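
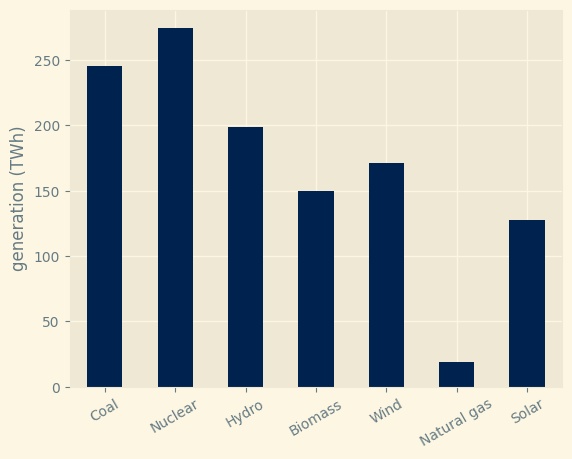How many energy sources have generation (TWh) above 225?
2

Above 225: Coal, Nuclear.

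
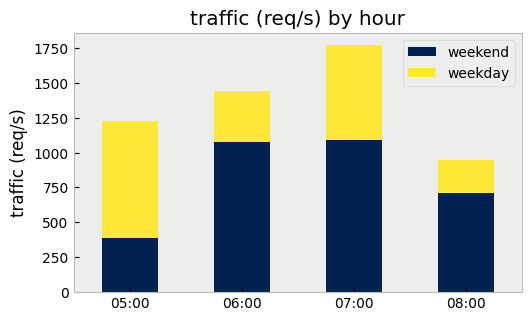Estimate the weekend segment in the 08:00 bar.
weekend top ≈ 800, bottom ≈ 0; segment ≈ 800.

≈ 800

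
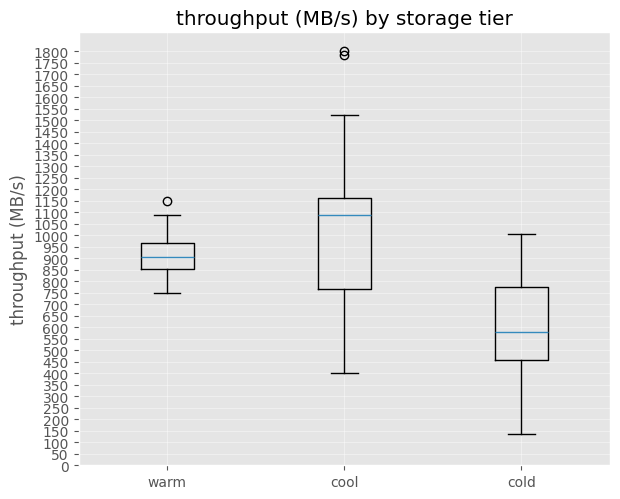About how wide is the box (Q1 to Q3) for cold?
≈ 300

Q3 ≈ 750, Q1 ≈ 450; IQR ≈ 300.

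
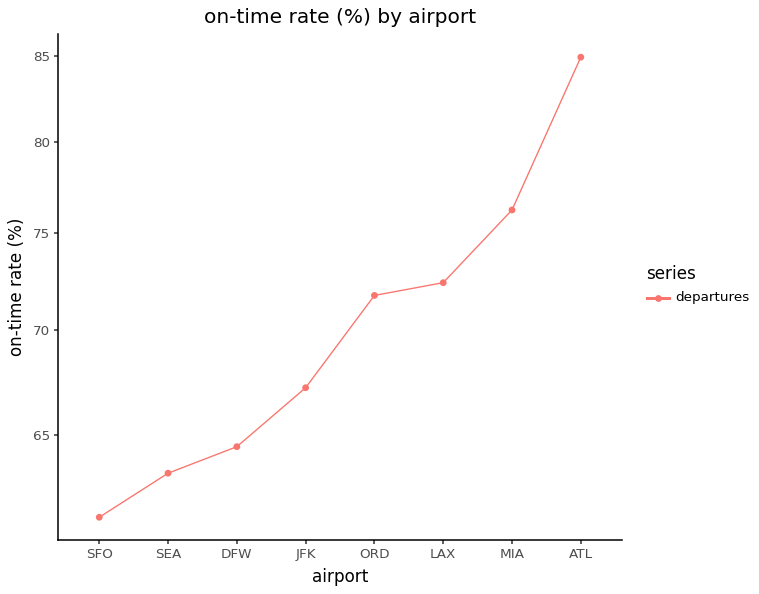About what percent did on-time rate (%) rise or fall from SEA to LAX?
SEA ≈ 64, LAX ≈ 72; (72 − 64) / 64 ≈ +12.5%.

≈ +12.5%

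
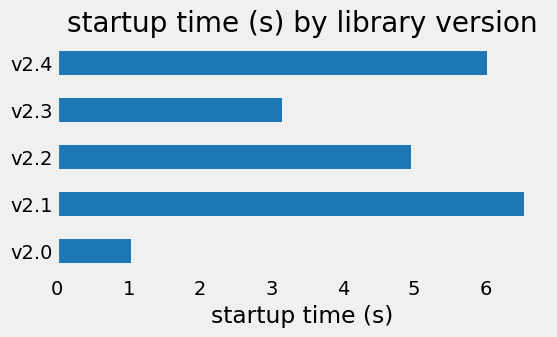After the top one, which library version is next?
Top 3: v2.1 ≈ 7, v2.4 ≈ 6, v2.2 ≈ 5.

v2.4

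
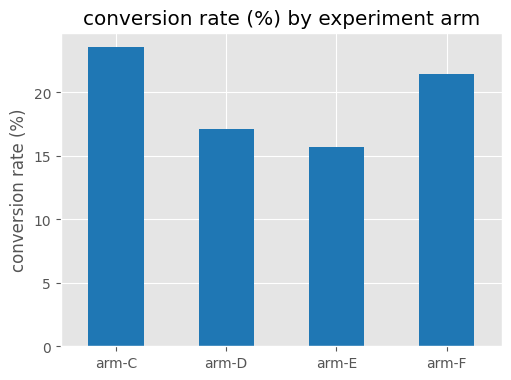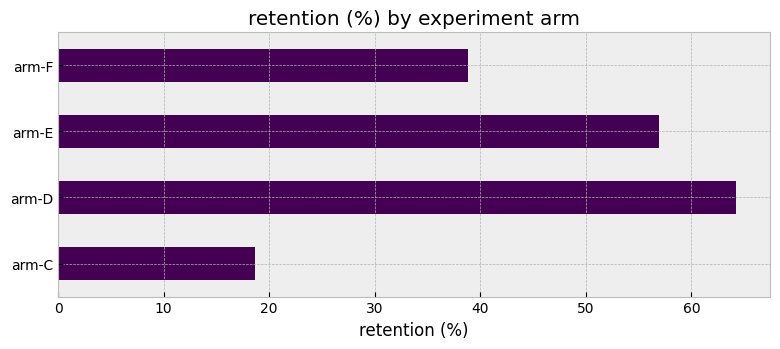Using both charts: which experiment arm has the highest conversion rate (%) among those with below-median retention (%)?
arm-C

Chart 2 median retention (%) ≈ 50; below-median experiment arms: arm-C, arm-F. Among those, arm-C has the highest conversion rate (%) (≈ 25).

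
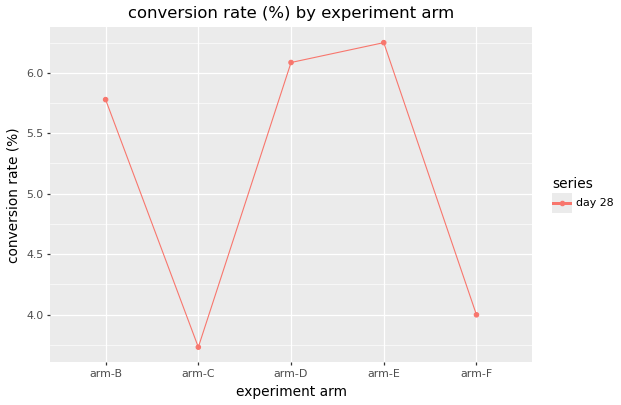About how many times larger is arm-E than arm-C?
≈ 1.71×

arm-E ≈ 6.0, arm-C ≈ 3.5; 6.0/3.5 ≈ 1.71.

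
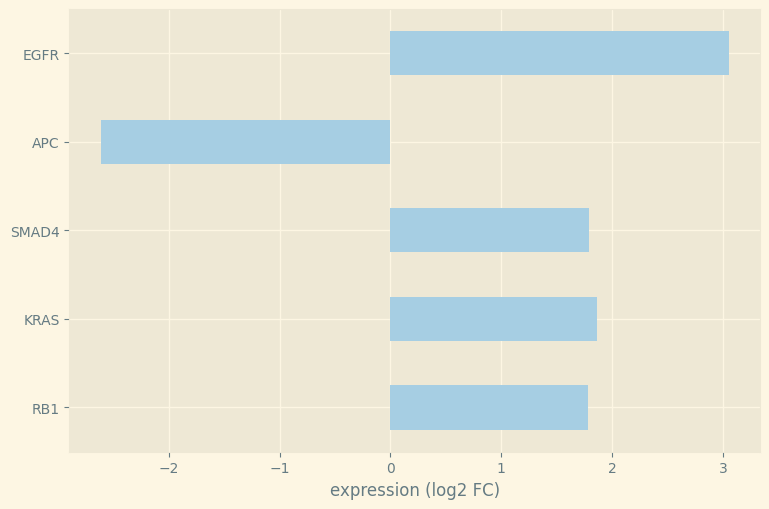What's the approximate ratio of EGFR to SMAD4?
≈ 1.5×

EGFR ≈ 3.0, SMAD4 ≈ 2.0; 3.0/2.0 ≈ 1.5.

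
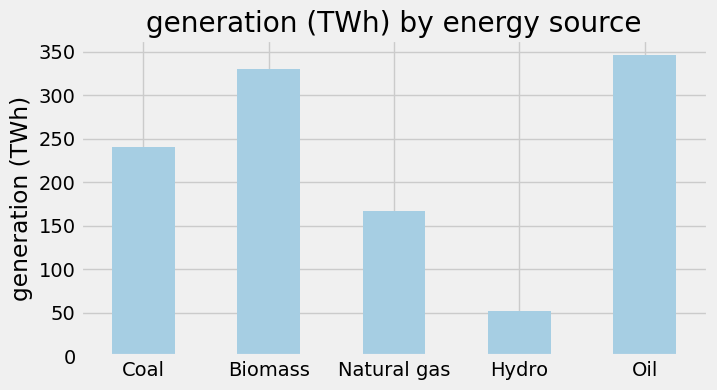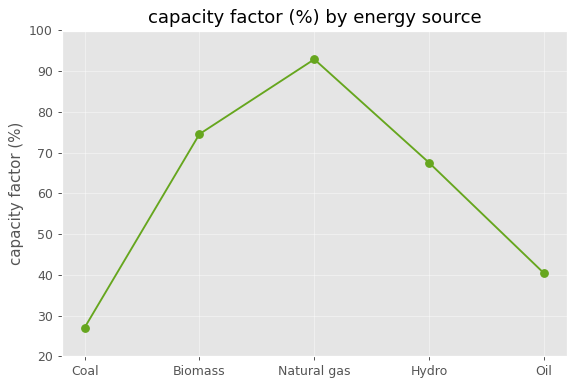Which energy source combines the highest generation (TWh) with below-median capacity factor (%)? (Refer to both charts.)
Oil

Chart 2 median capacity factor (%) ≈ 70; below-median energy sources: Coal, Oil. Among those, Oil has the highest generation (TWh) (≈ 350).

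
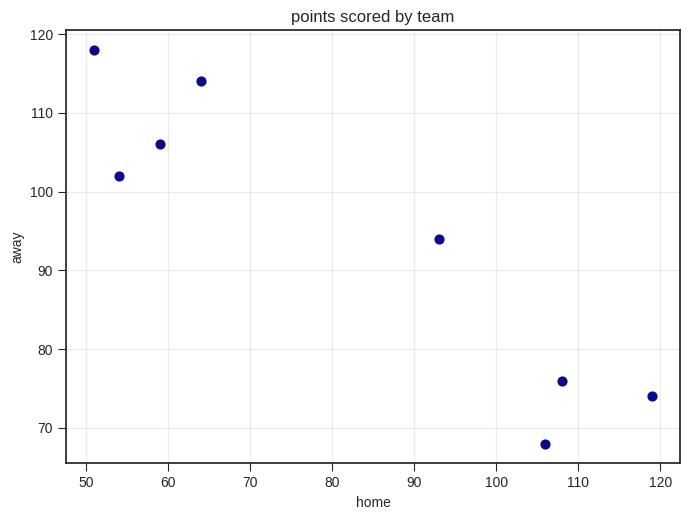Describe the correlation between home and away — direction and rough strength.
Points are negatively correlated; strong (|r| ≈ 0.9).

negative, strong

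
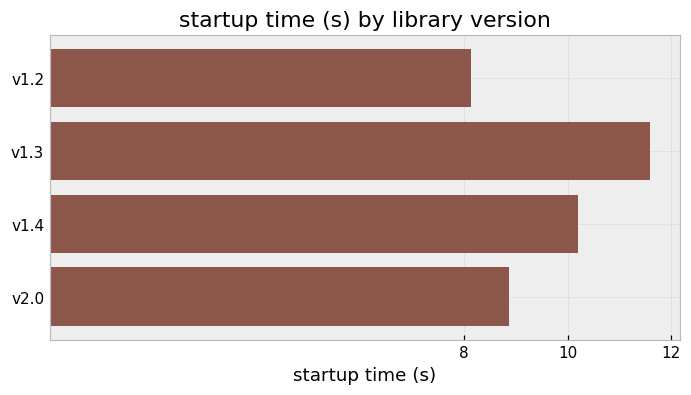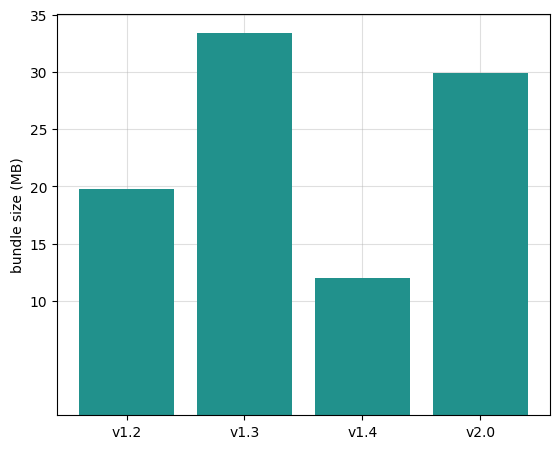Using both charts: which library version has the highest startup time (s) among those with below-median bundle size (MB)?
Chart 2 median bundle size (MB) ≈ 25; below-median library versions: v1.2, v1.4. Among those, v1.4 has the highest startup time (s) (≈ 10).

v1.4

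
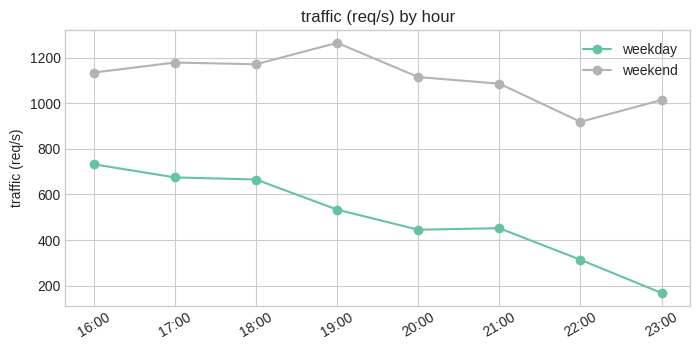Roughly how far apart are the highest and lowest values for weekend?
≈ 400

Max 19:00 ≈ 1300, min 22:00 ≈ 900; range ≈ 400.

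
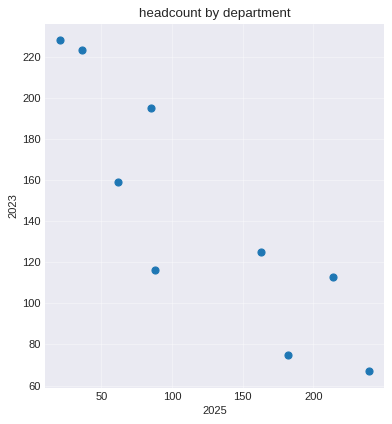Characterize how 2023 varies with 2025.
Points are negatively correlated; strong (|r| ≈ 0.9).

negative, strong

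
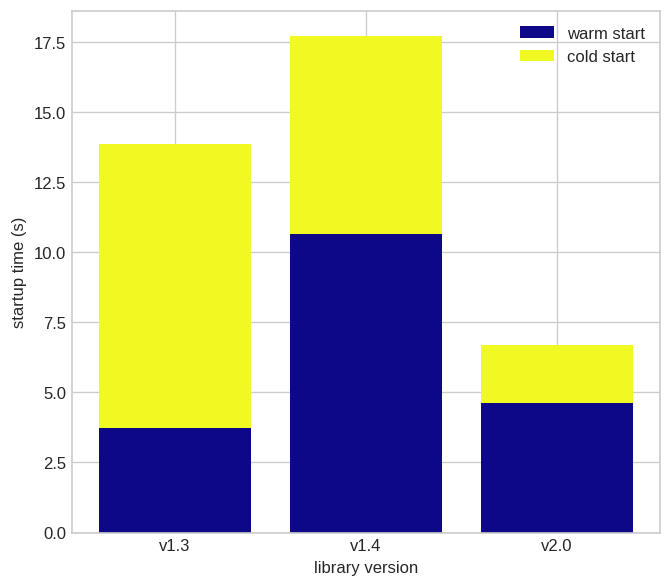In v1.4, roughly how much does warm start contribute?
≈ 10

warm start top ≈ 10, bottom ≈ 0; segment ≈ 10.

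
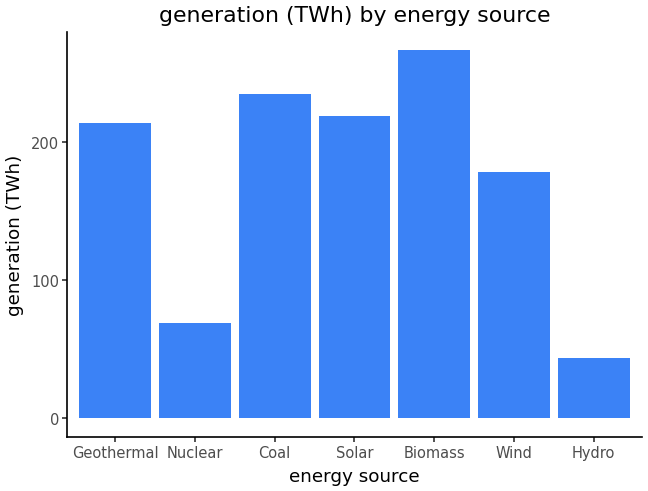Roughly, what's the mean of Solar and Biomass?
≈ 250

(225 + 275) / 2 ≈ 250.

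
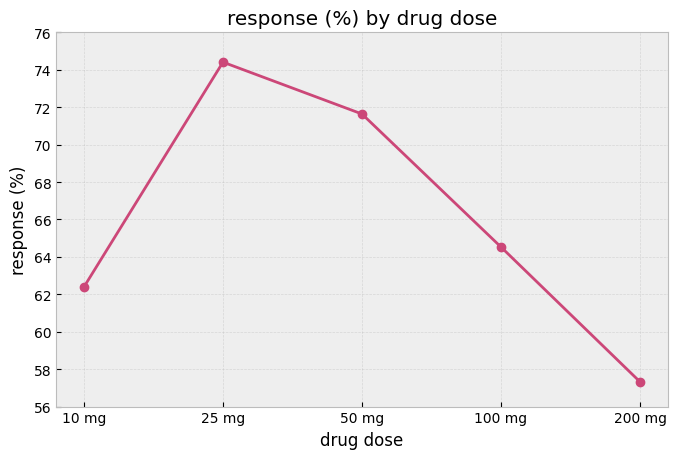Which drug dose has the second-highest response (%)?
50 mg

Top 3: 25 mg ≈ 74, 50 mg ≈ 72, 100 mg ≈ 64.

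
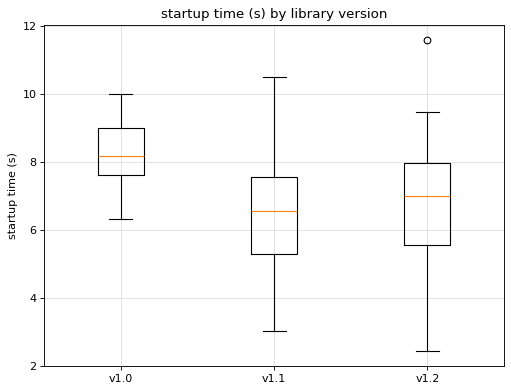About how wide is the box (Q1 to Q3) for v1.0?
≈ 1.4

Q3 ≈ 9.0, Q1 ≈ 7.6; IQR ≈ 1.4.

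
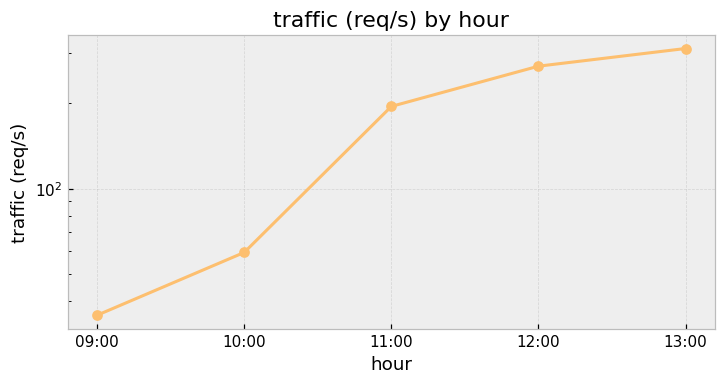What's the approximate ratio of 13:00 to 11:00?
13:00 ≈ 300, 11:00 ≈ 200; 300/200 ≈ 1.5.

≈ 1.5×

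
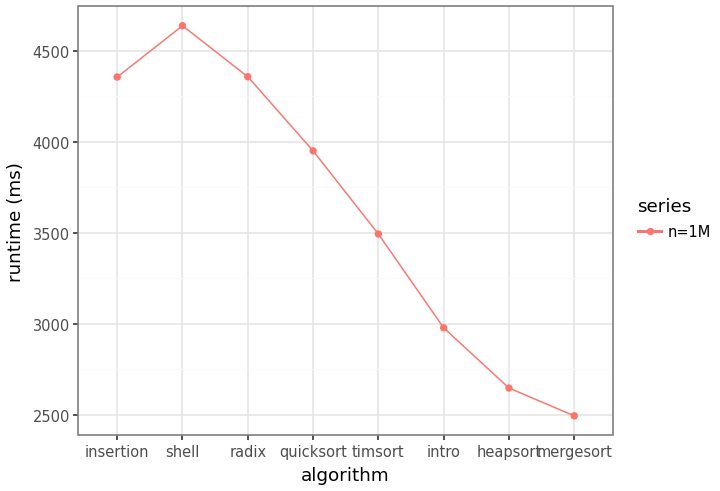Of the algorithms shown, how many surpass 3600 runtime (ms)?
Above 3600: insertion, shell, radix, quicksort.

4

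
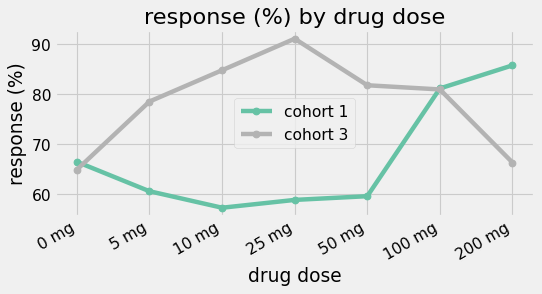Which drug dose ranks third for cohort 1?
0 mg

Top 4 for cohort 1: 200 mg ≈ 85, 100 mg ≈ 80, 0 mg ≈ 65, 5 mg ≈ 60.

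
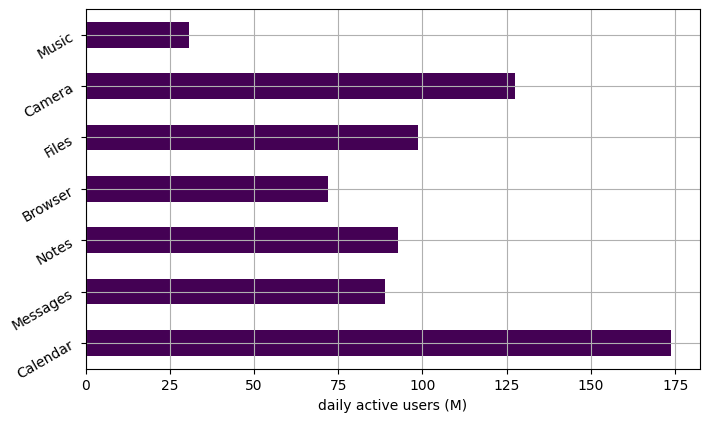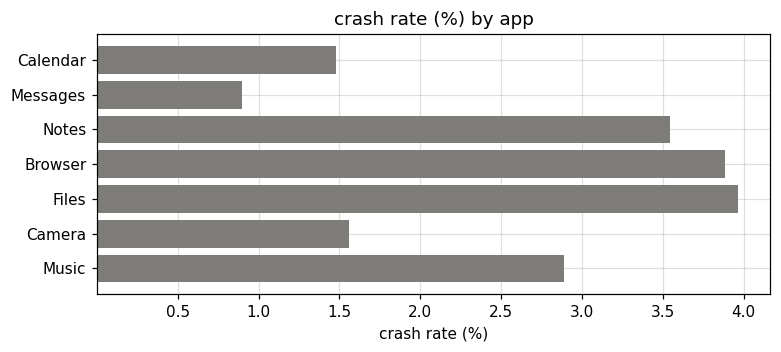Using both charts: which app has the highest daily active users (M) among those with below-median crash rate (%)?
Calendar

Chart 2 median crash rate (%) ≈ 3; below-median apps: Calendar, Messages, Camera. Among those, Calendar has the highest daily active users (M) (≈ 180).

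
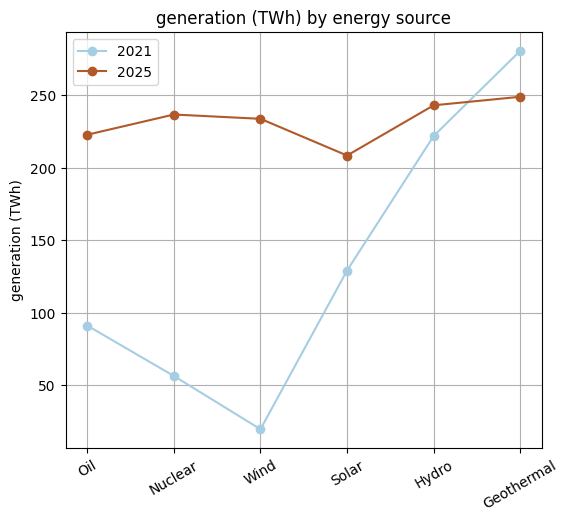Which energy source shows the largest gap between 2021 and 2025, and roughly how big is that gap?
Wind, ≈ 200 TWh

Wind: 2021 ≈ 25, 2025 ≈ 225 → gap ≈ 200. Next-largest (Nuclear) is only ≈ 175.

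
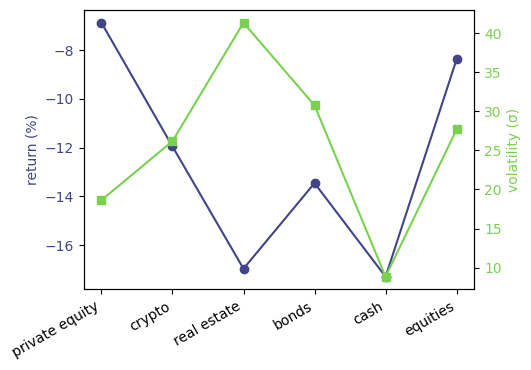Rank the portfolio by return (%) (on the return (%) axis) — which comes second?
equities

Top 3 (on the return (%) axis): private equity ≈ -7, equities ≈ -8, crypto ≈ -12.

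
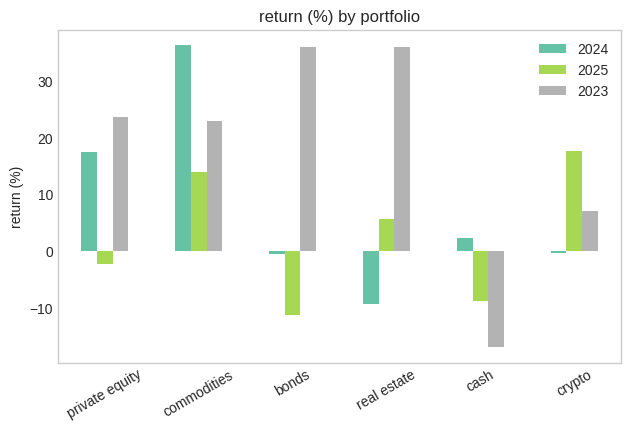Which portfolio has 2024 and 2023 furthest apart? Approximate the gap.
real estate, ≈ 45 %

real estate: 2024 ≈ -10, 2023 ≈ 35 → gap ≈ 45. Next-largest (bonds) is only ≈ 35.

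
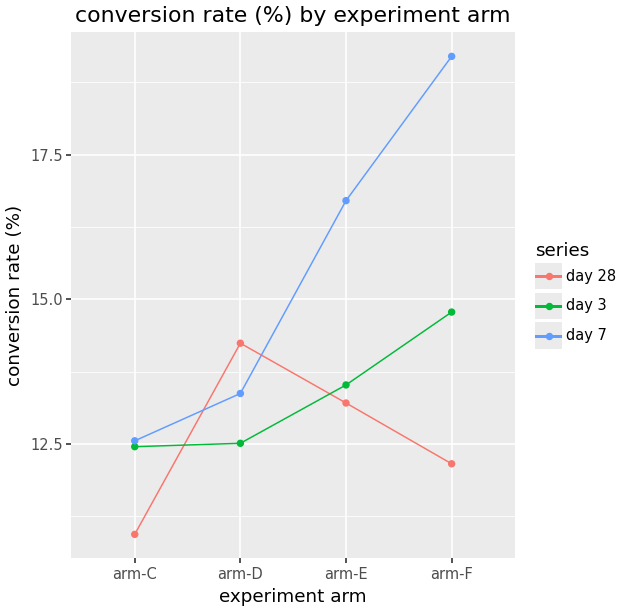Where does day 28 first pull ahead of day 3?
arm-D

arm-C: day 28 ≈ 11 vs day 3 ≈ 12 (not yet); arm-D: day 28 ≈ 14 vs day 3 ≈ 13 (first crossover).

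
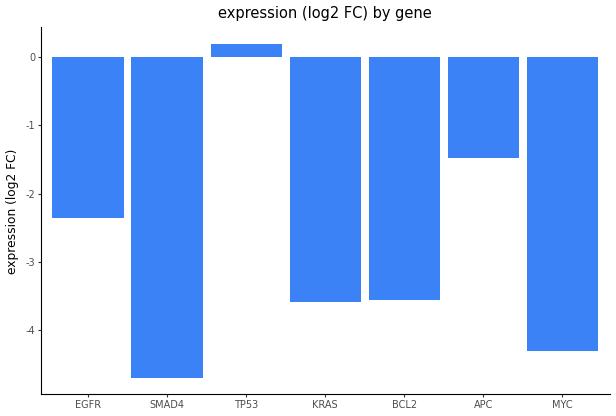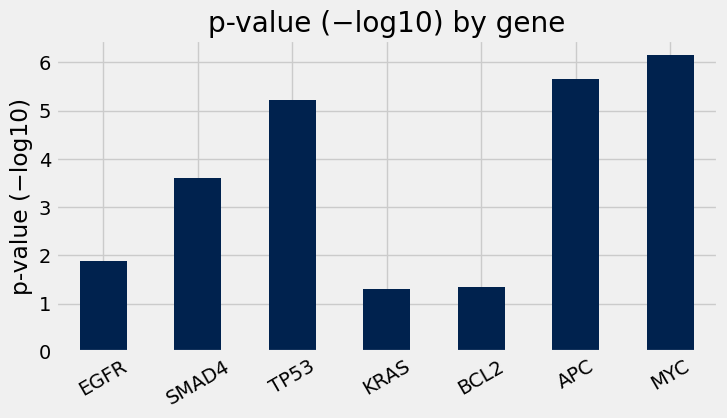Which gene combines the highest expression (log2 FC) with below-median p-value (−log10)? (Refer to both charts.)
EGFR

Chart 2 median p-value (−log10) ≈ 4; below-median genes: EGFR, KRAS, BCL2. Among those, EGFR has the highest expression (log2 FC) (≈ -2.36).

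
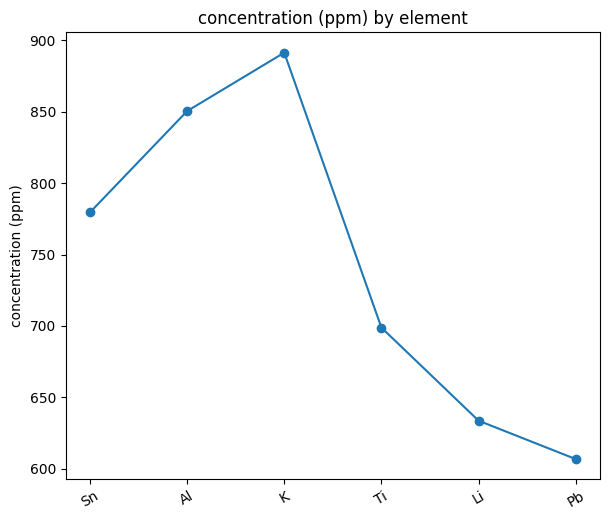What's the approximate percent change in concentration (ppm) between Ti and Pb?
≈ -14.3%

Ti ≈ 700, Pb ≈ 600; (600 − 700) / 700 ≈ -14.3%.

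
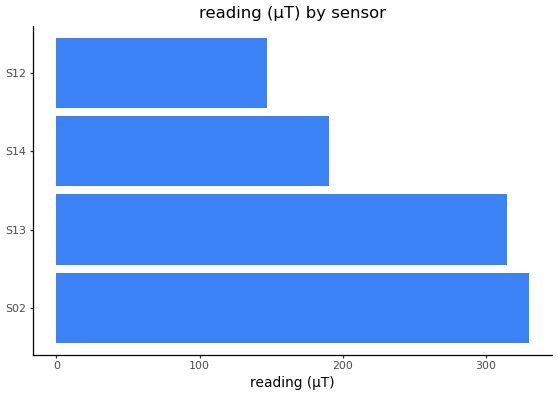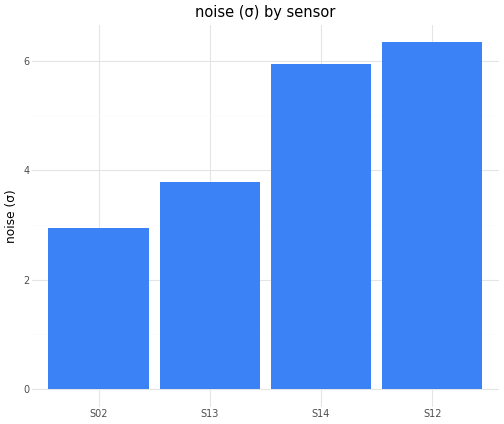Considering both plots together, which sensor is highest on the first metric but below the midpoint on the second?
Chart 2 median noise (σ) ≈ 5; below-median sensors: S02, S13. Among those, S02 has the highest reading (µT) (≈ 350).

S02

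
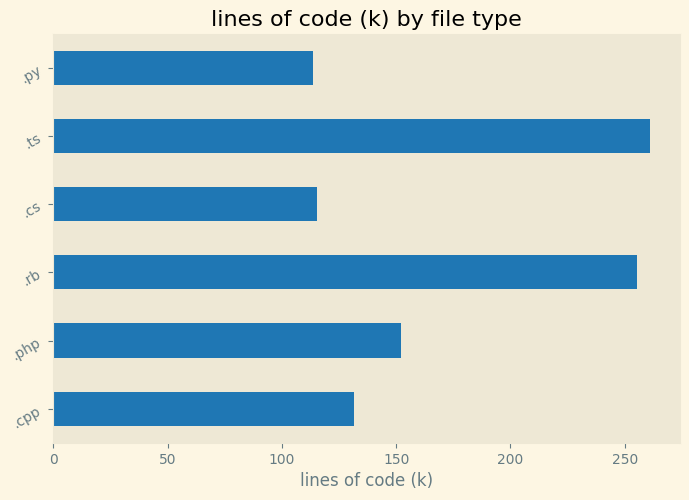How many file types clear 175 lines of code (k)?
2

Above 175: .rb, .ts.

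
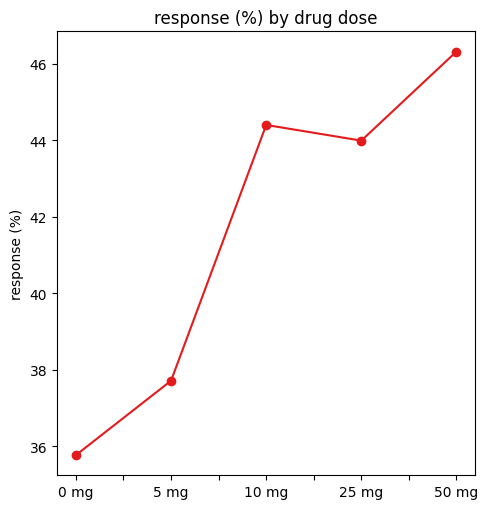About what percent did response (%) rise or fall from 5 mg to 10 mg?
5 mg ≈ 38, 10 mg ≈ 44; (44 − 38) / 38 ≈ +15.8%.

≈ +15.8%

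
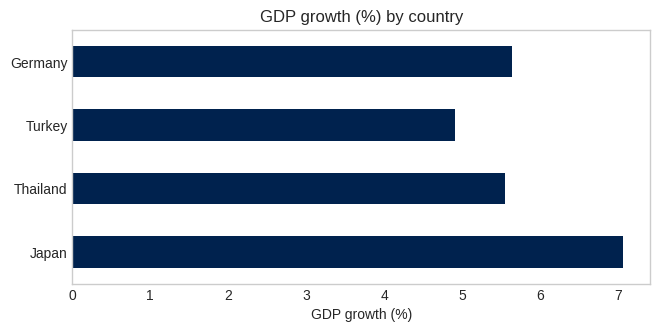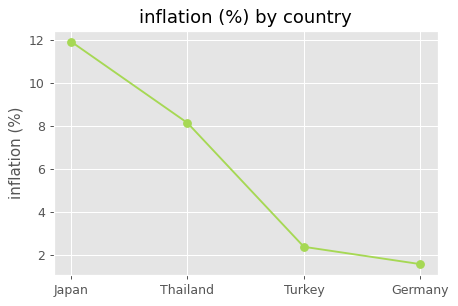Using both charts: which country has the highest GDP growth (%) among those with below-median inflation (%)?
Germany

Chart 2 median inflation (%) ≈ 6; below-median countries: Turkey, Germany. Among those, Germany has the highest GDP growth (%) (≈ 6).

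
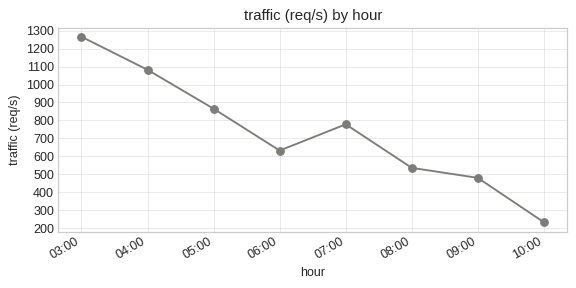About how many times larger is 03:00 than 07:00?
≈ 1.62×

03:00 ≈ 1300, 07:00 ≈ 800; 1300/800 ≈ 1.62.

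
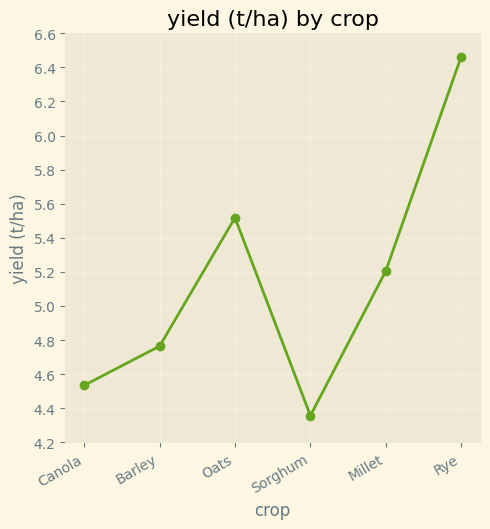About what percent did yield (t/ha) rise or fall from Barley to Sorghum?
Barley ≈ 4.8, Sorghum ≈ 4.4; (4.4 − 4.8) / 4.8 ≈ -8.3%.

≈ -8.3%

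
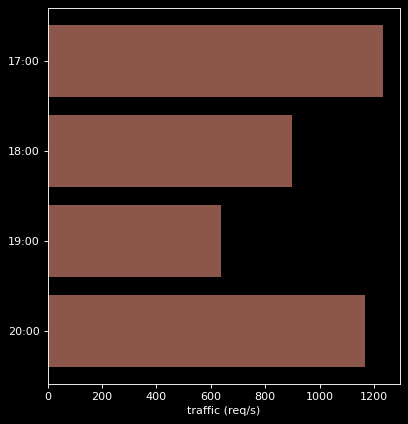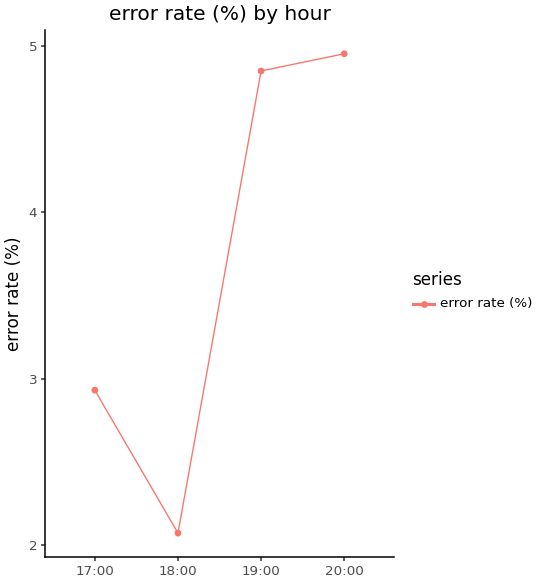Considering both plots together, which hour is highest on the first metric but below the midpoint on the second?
17:00

Chart 2 median error rate (%) ≈ 4; below-median hours: 17:00, 18:00. Among those, 17:00 has the highest traffic (req/s) (≈ 1200).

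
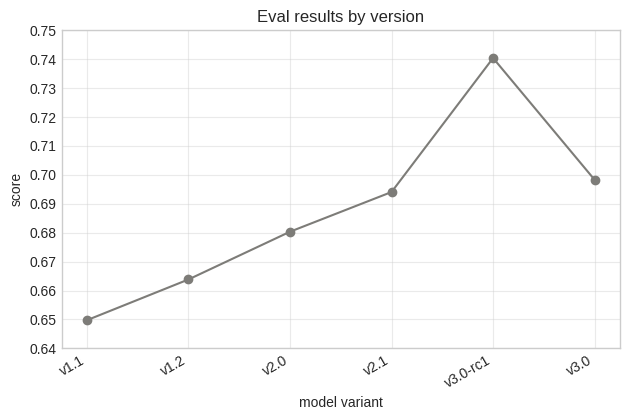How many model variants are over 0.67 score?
Above 0.67: v2.0, v2.1, v3.0-rc1, v3.0.

4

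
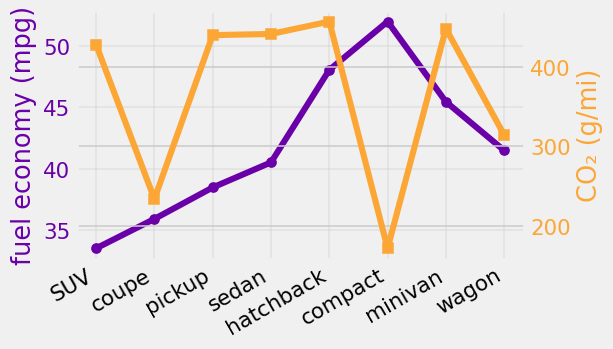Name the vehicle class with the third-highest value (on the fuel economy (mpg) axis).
Top 4 (on the fuel economy (mpg) axis): compact ≈ 52, hatchback ≈ 48, minivan ≈ 46, wagon ≈ 42.

minivan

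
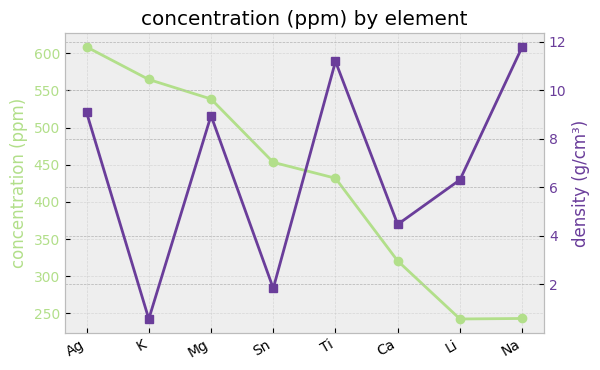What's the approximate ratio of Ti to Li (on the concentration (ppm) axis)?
Ti ≈ 450, Li ≈ 250; 450/250 ≈ 1.8.

≈ 1.8×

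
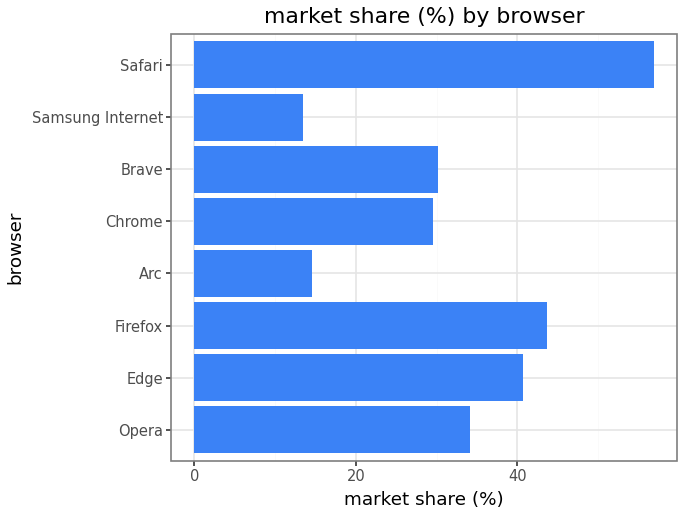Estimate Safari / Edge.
Safari ≈ 55, Edge ≈ 40; 55/40 ≈ 1.38.

≈ 1.38×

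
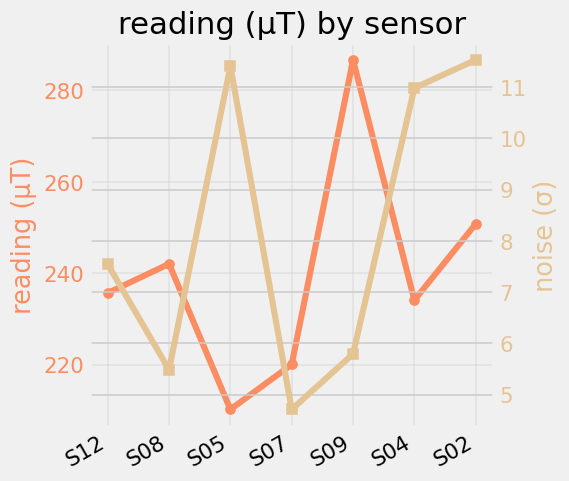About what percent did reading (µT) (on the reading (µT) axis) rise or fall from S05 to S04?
≈ +9.5%

S05 ≈ 210, S04 ≈ 230; (230 − 210) / 210 ≈ +9.5%.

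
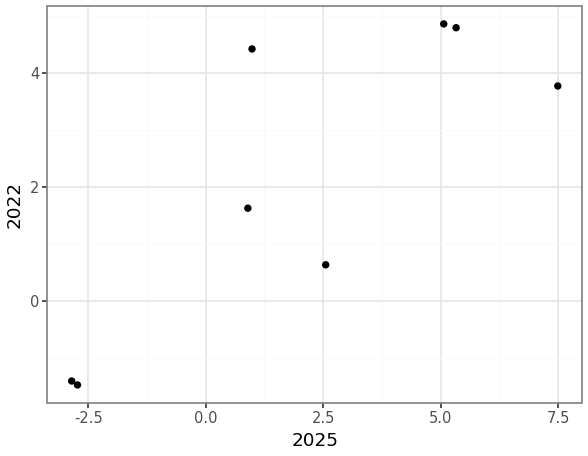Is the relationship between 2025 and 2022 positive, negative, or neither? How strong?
Points are positively correlated; strong (|r| ≈ 0.8).

positive, strong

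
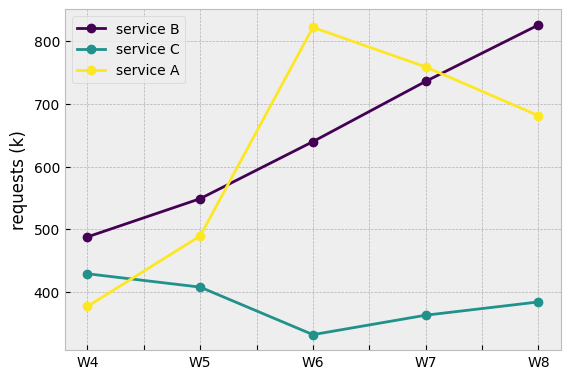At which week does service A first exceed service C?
W4: service A ≈ 400 vs service C ≈ 450 (not yet); W5: service A ≈ 500 vs service C ≈ 400 (first crossover).

W5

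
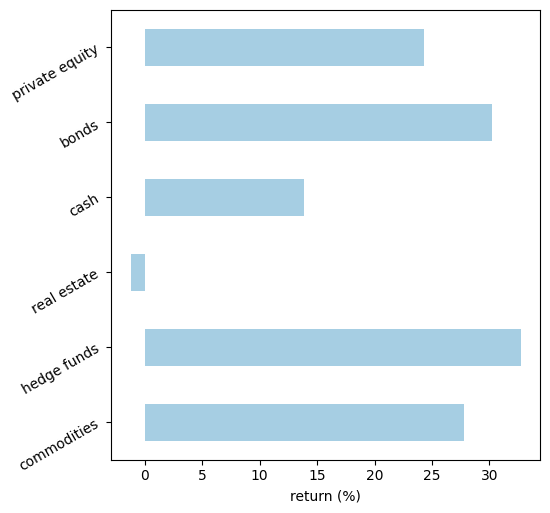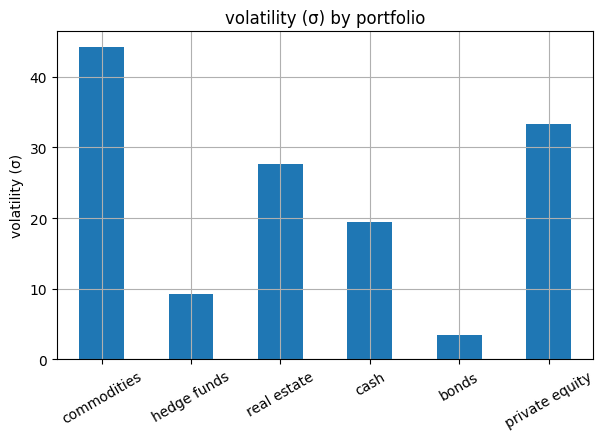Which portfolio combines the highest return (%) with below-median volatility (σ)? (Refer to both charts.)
hedge funds

Chart 2 median volatility (σ) ≈ 25; below-median portfolios: hedge funds, cash, bonds. Among those, hedge funds has the highest return (%) (≈ 35).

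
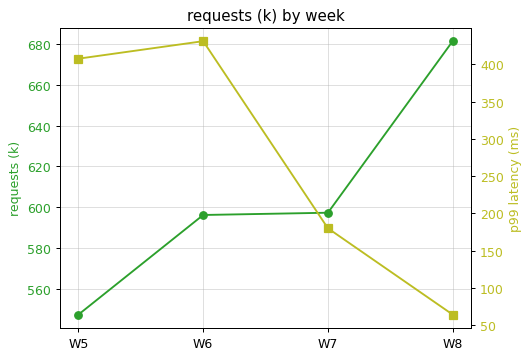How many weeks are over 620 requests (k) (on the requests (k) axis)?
Above 620: W8.

1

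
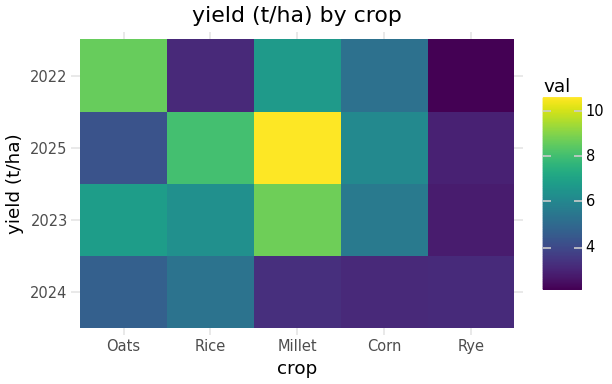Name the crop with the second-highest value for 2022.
Millet

Top 3 for 2022: Oats ≈ 9, Millet ≈ 7, Corn ≈ 5.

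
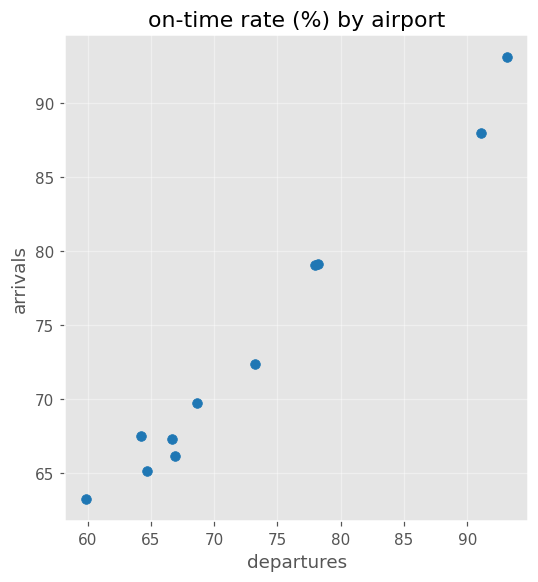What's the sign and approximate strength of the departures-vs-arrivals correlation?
Points are positively correlated; strong (|r| ≈ 1.0).

positive, strong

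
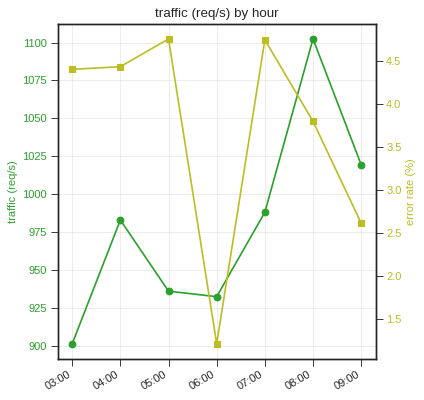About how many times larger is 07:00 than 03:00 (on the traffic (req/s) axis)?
≈ 1.09×

07:00 ≈ 980, 03:00 ≈ 900; 980/900 ≈ 1.09.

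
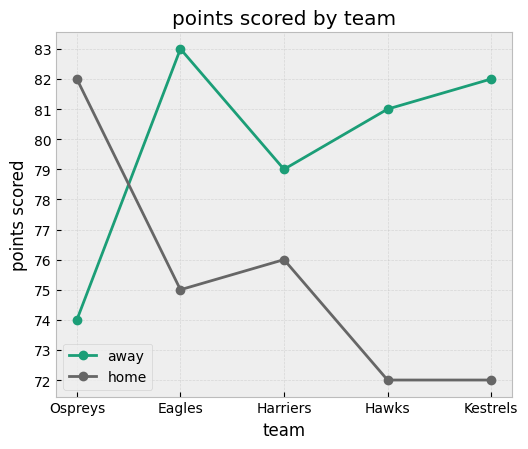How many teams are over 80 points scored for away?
Above 80: Eagles, Hawks, Kestrels.

3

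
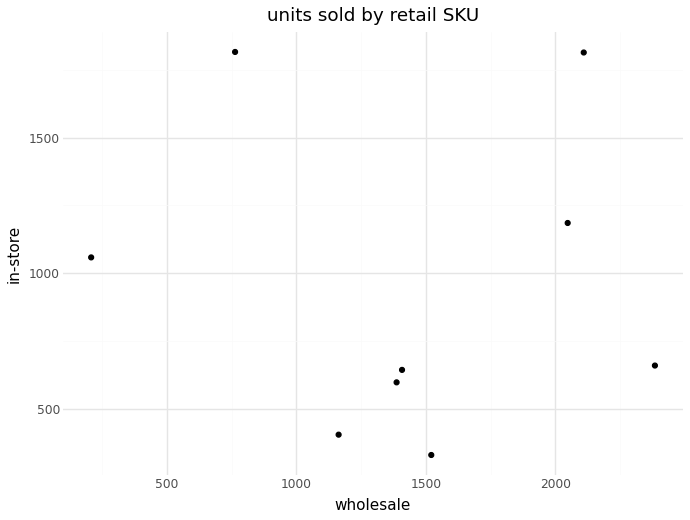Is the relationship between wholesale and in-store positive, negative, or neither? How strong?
Points are roughly uncorrelated; weak (|r| ≈ 0.0).

no clear correlation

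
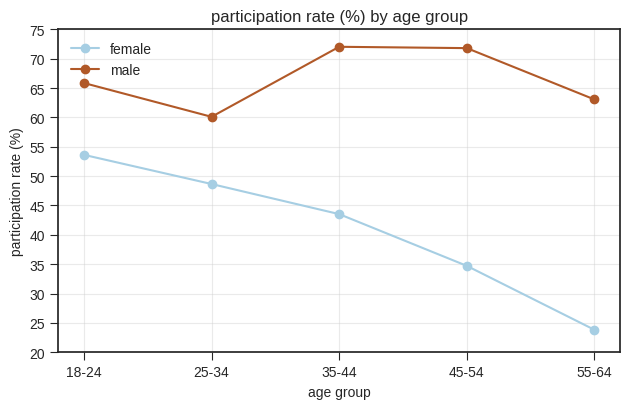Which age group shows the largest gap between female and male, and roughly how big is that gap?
55-64, ≈ 40 %

55-64: female ≈ 25, male ≈ 65 → gap ≈ 40. Next-largest (45-54) is only ≈ 35.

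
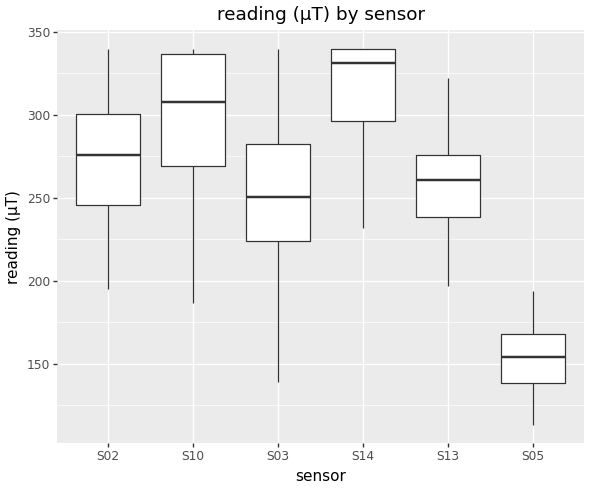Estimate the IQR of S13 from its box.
≈ 40

Q3 ≈ 280, Q1 ≈ 240; IQR ≈ 40.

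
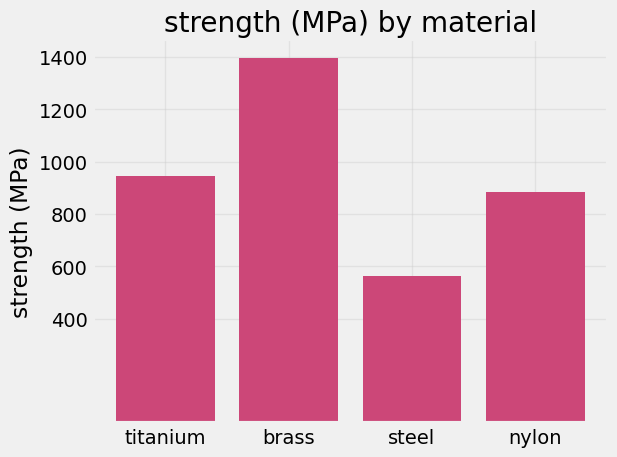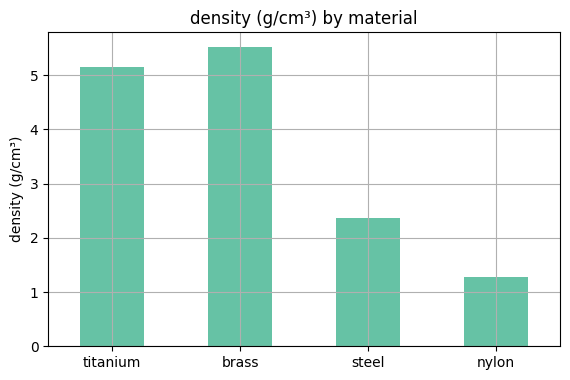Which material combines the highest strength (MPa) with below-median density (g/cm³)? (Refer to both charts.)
nylon

Chart 2 median density (g/cm³) ≈ 4; below-median materials: steel, nylon. Among those, nylon has the highest strength (MPa) (≈ 800).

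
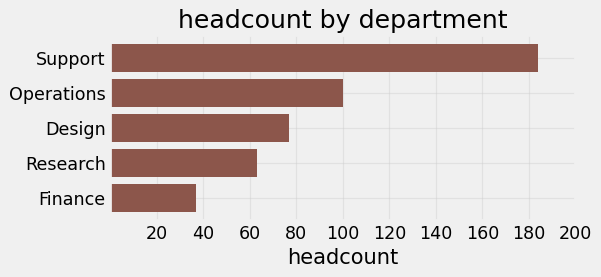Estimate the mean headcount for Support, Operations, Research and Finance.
≈ 95

(180 + 100 + 60 + 40) / 4 ≈ 95.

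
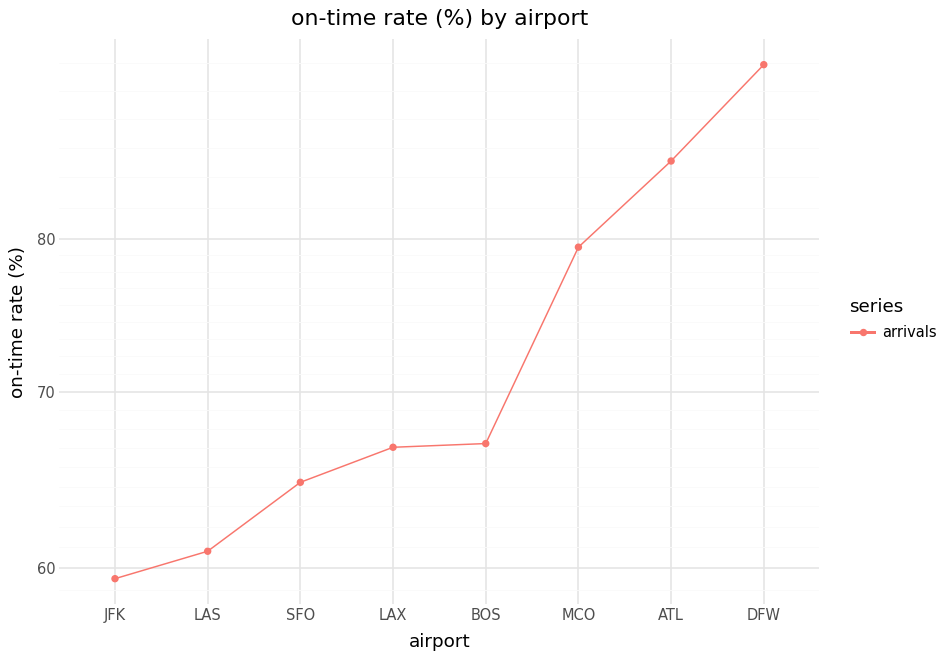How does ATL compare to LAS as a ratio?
ATL ≈ 85, LAS ≈ 60; 85/60 ≈ 1.42.

≈ 1.42×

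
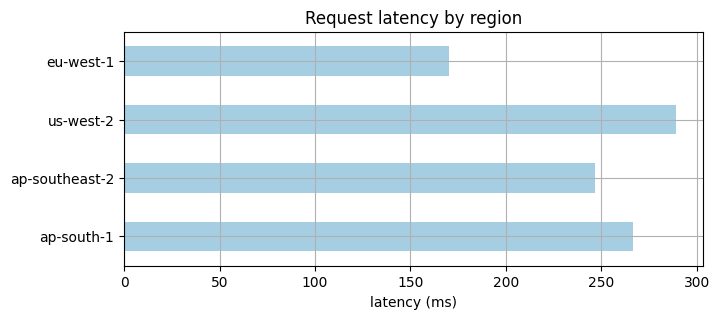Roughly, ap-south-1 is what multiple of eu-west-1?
ap-south-1 ≈ 275, eu-west-1 ≈ 175; 275/175 ≈ 1.57.

≈ 1.57×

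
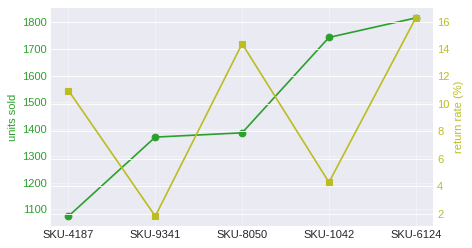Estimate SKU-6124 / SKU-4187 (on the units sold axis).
SKU-6124 ≈ 1800, SKU-4187 ≈ 1100; 1800/1100 ≈ 1.64.

≈ 1.64×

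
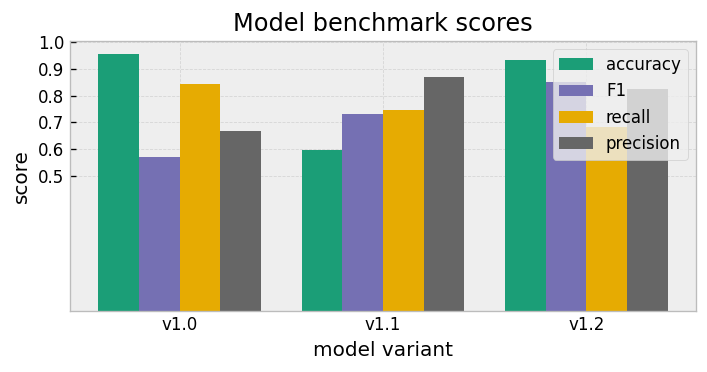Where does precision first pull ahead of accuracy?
v1.0: precision ≈ 0.7 vs accuracy ≈ 1.0 (not yet); v1.1: precision ≈ 0.9 vs accuracy ≈ 0.6 (first crossover).

v1.1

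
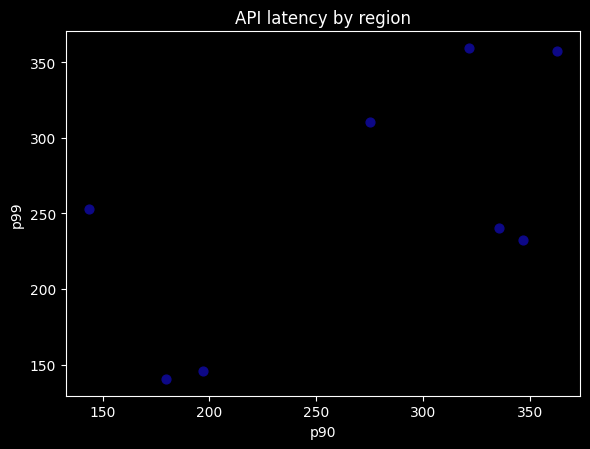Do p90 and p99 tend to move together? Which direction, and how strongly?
positive, moderate

Points are positively correlated; moderate (|r| ≈ 0.6).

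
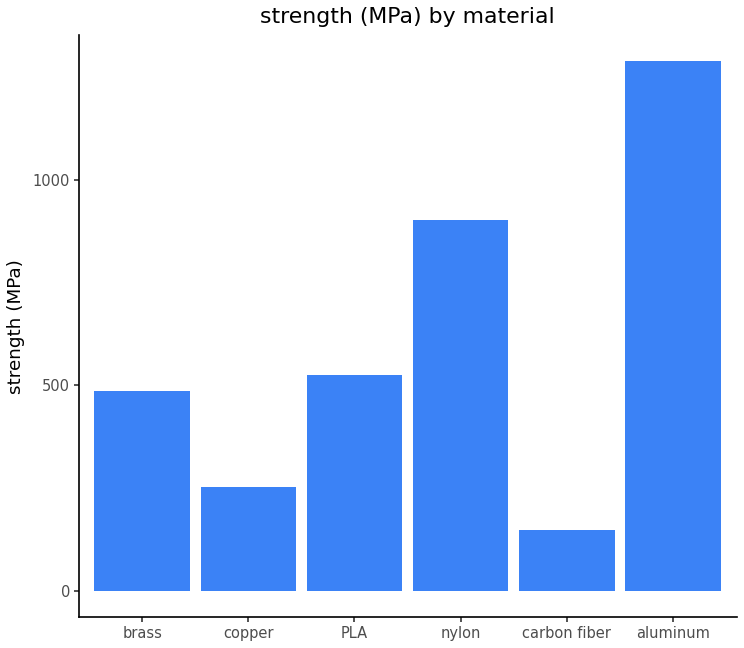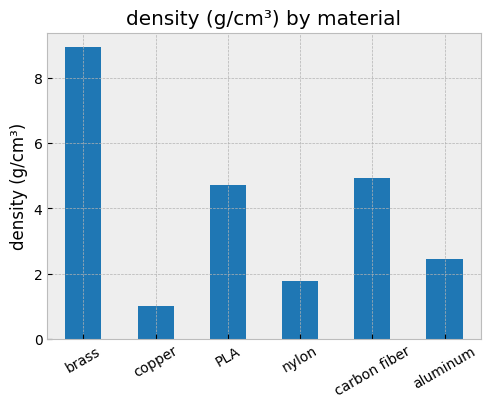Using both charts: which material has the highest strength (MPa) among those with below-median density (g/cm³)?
Chart 2 median density (g/cm³) ≈ 4; below-median materials: copper, nylon, aluminum. Among those, aluminum has the highest strength (MPa) (≈ 1200).

aluminum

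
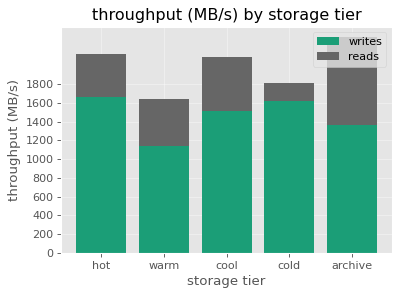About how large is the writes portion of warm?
≈ 1200

writes top ≈ 1200, bottom ≈ 0; segment ≈ 1200.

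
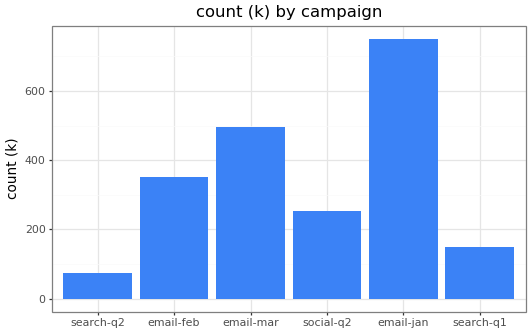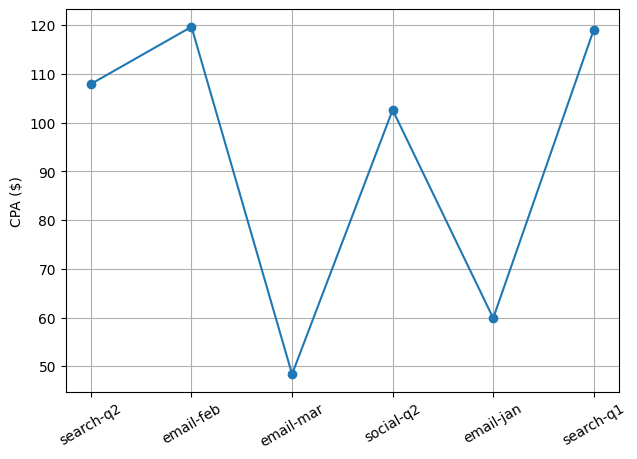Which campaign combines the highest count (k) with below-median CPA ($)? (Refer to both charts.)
email-jan

Chart 2 median CPA ($) ≈ 100; below-median campaigns: email-mar, social-q2, email-jan. Among those, email-jan has the highest count (k) (≈ 800).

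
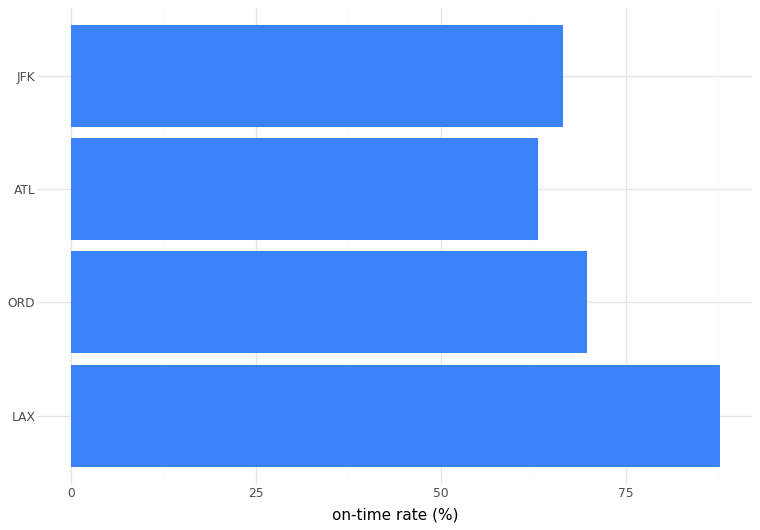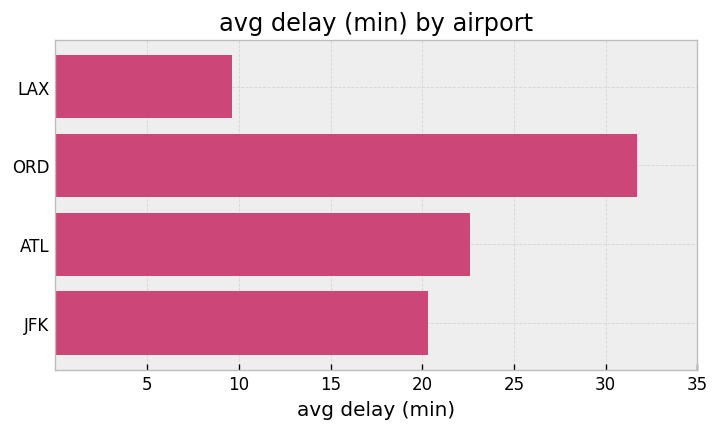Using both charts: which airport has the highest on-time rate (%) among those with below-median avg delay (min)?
LAX

Chart 2 median avg delay (min) ≈ 20; below-median airports: LAX, JFK. Among those, LAX has the highest on-time rate (%) (≈ 90).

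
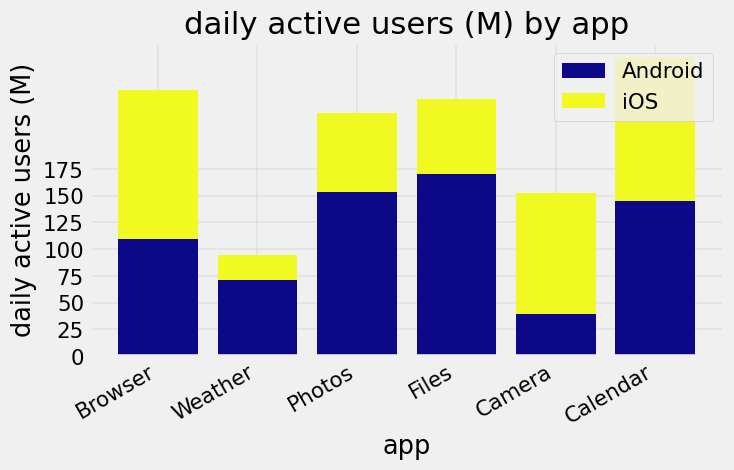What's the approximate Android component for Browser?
Android top ≈ 100, bottom ≈ 0; segment ≈ 100.

≈ 100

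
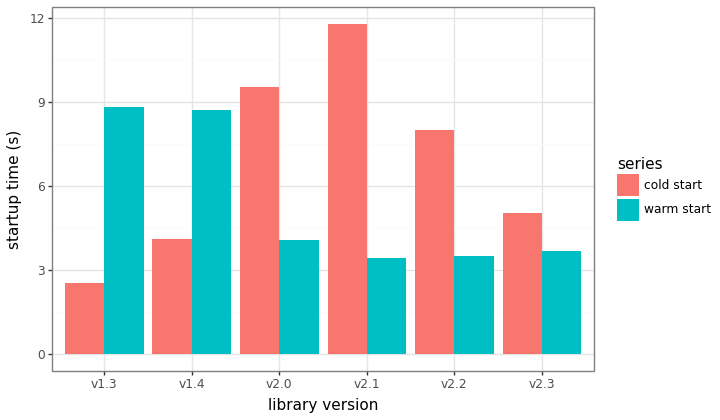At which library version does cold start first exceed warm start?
v1.4: cold start ≈ 4 vs warm start ≈ 9 (not yet); v2.0: cold start ≈ 10 vs warm start ≈ 4 (first crossover).

v2.0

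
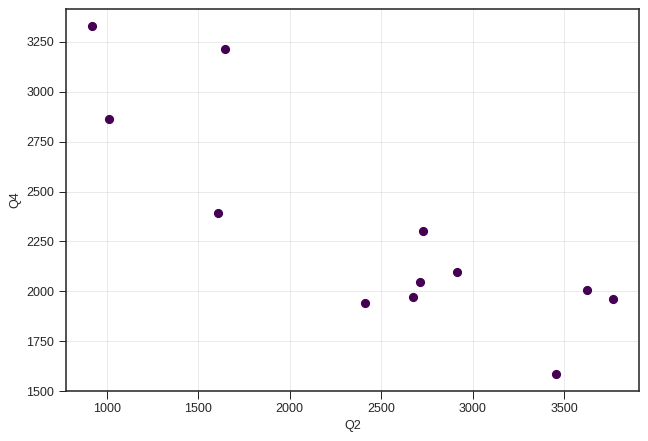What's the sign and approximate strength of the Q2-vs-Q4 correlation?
negative, strong

Points are negatively correlated; strong (|r| ≈ 0.8).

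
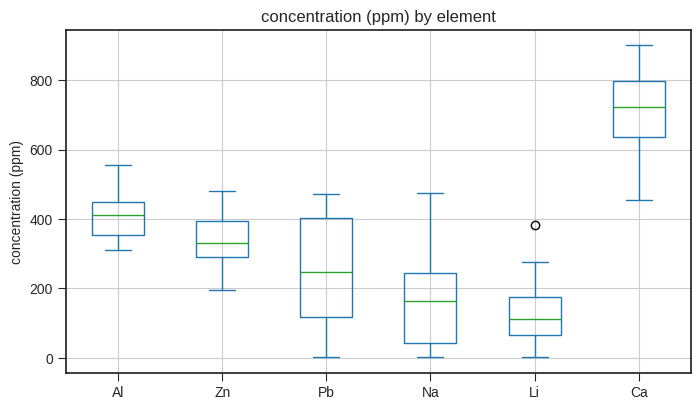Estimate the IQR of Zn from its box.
Q3 ≈ 400, Q1 ≈ 300; IQR ≈ 100.

≈ 100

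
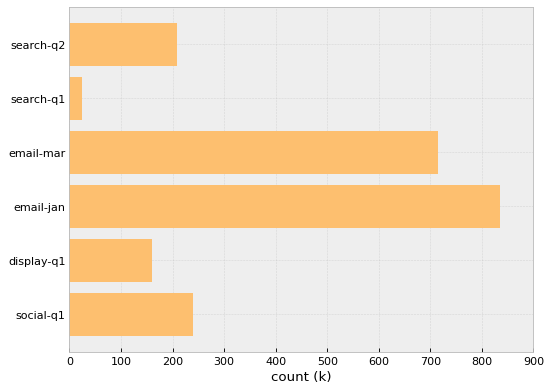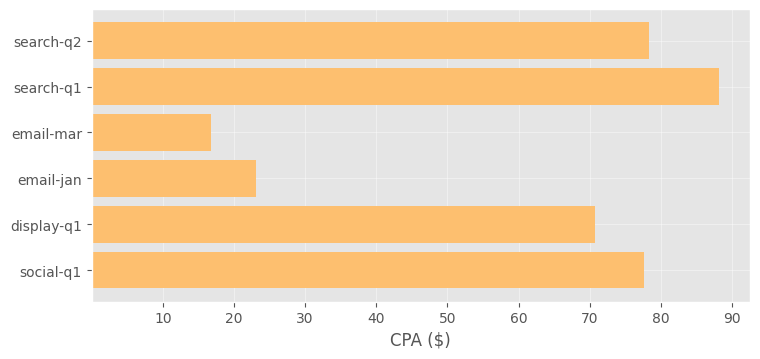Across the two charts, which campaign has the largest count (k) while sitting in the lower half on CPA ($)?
email-jan

Chart 2 median CPA ($) ≈ 70; below-median campaigns: email-mar, email-jan, display-q1. Among those, email-jan has the highest count (k) (≈ 800).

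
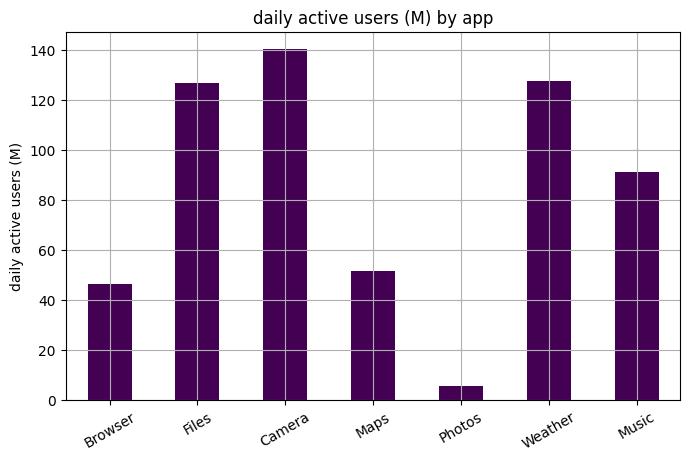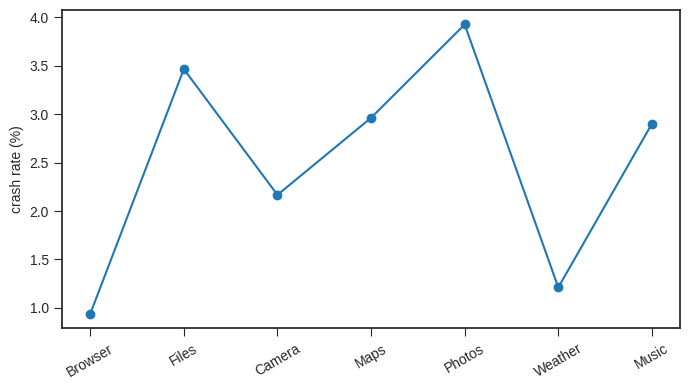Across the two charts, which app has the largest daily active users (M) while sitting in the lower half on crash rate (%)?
Chart 2 median crash rate (%) ≈ 3; below-median apps: Browser, Camera, Weather. Among those, Camera has the highest daily active users (M) (≈ 140).

Camera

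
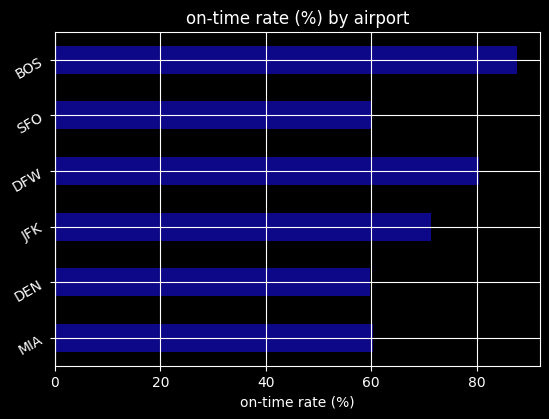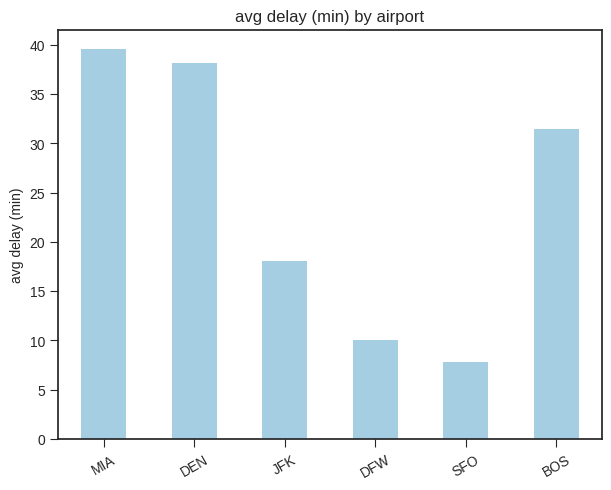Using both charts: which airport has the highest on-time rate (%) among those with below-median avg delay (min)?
Chart 2 median avg delay (min) ≈ 25; below-median airports: JFK, DFW, SFO. Among those, DFW has the highest on-time rate (%) (≈ 80).

DFW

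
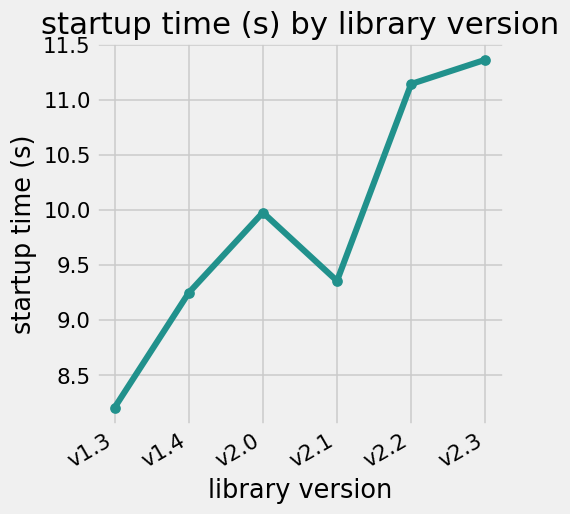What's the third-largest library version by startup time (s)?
Top 4: v2.3 ≈ 11.5, v2.2 ≈ 11.0, v2.0 ≈ 10.0, v2.1 ≈ 9.5.

v2.0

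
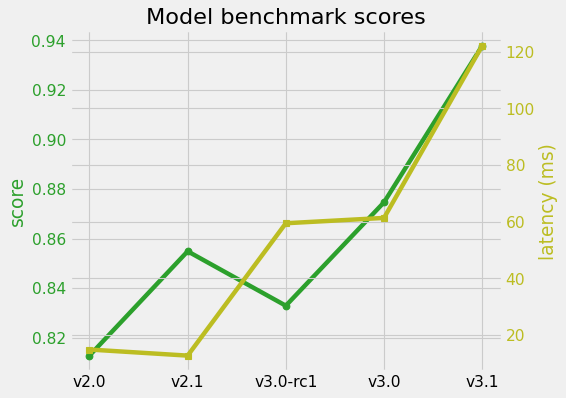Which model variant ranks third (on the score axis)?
Top 4 (on the score axis): v3.1 ≈ 0.94, v3.0 ≈ 0.88, v2.1 ≈ 0.86, v3.0-rc1 ≈ 0.84.

v2.1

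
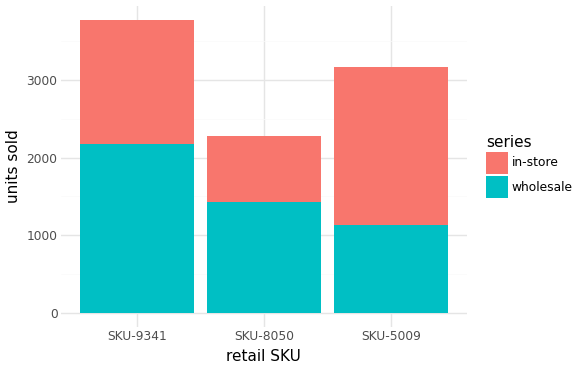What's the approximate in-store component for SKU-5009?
≈ 2000

in-store top ≈ 3000, bottom ≈ 1000; segment ≈ 2000.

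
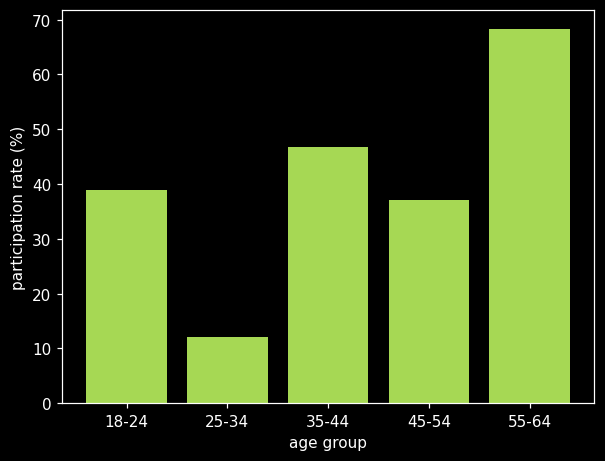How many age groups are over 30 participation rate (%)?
Above 30: 18-24, 35-44, 45-54, 55-64.

4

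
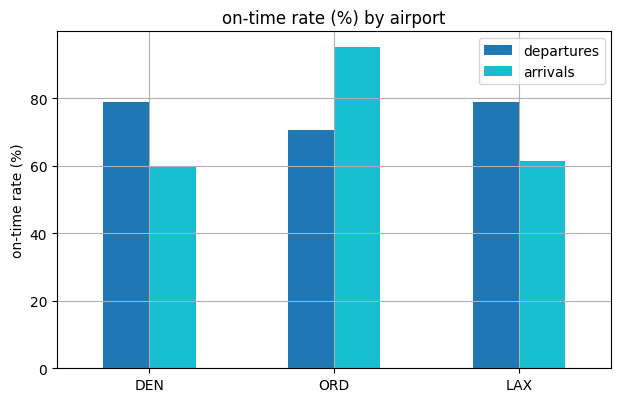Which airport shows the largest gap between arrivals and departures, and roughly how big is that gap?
ORD: arrivals ≈ 100, departures ≈ 70 → gap ≈ 30. Next-largest (DEN) is only ≈ 20.

ORD, ≈ 30 %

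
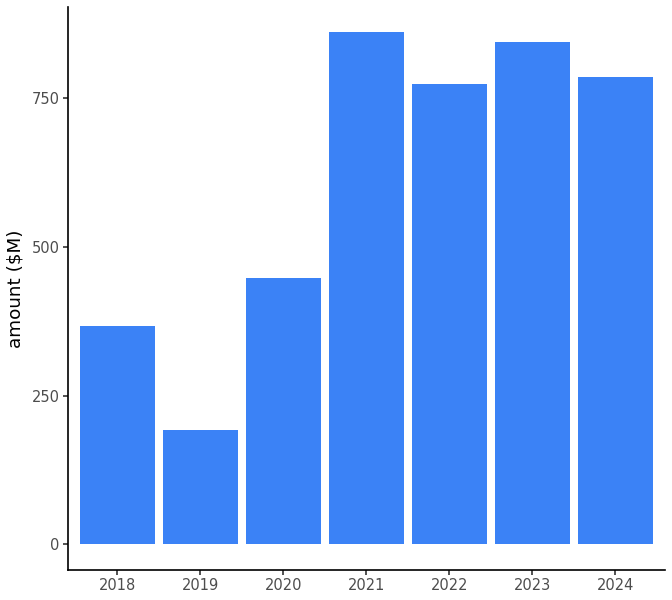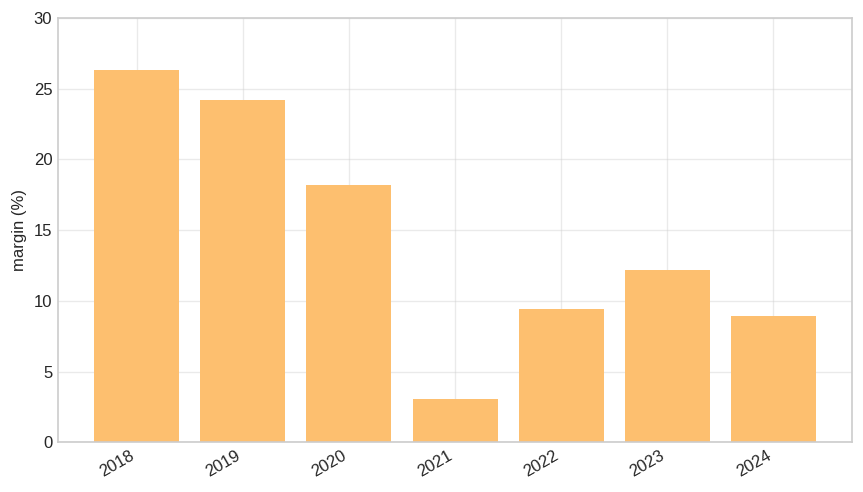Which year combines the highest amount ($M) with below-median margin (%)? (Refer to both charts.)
Chart 2 median margin (%) ≈ 10; below-median years: 2021, 2022, 2024. Among those, 2021 has the highest amount ($M) (≈ 900).

2021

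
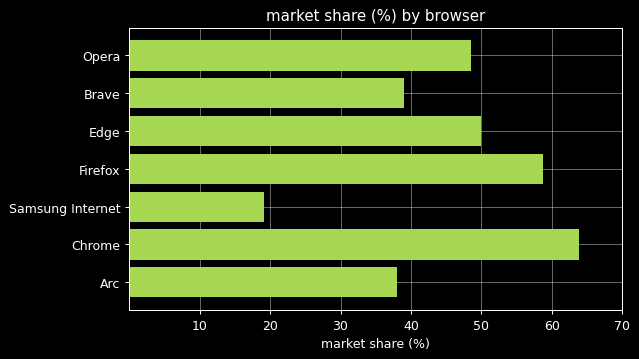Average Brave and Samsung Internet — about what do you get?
(40 + 20) / 2 ≈ 30.

≈ 30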